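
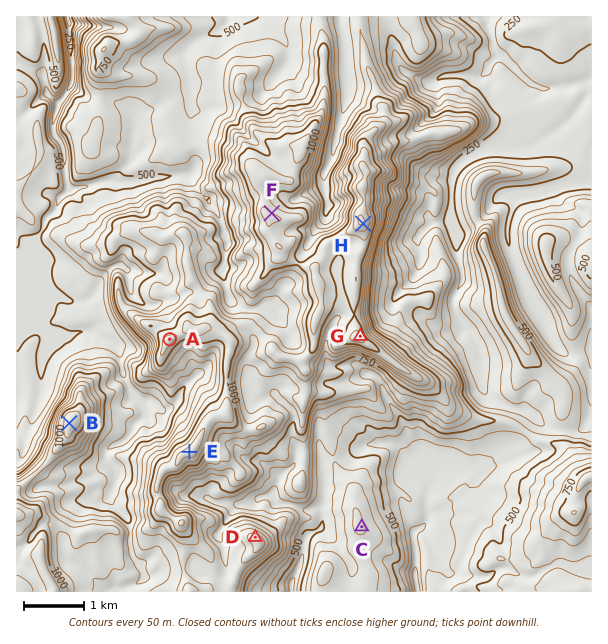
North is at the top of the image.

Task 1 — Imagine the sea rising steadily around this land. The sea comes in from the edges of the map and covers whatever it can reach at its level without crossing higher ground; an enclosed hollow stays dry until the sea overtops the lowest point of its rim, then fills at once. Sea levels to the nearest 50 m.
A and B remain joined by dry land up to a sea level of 800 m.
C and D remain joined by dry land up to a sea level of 550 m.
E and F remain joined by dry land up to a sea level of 900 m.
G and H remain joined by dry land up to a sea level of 1000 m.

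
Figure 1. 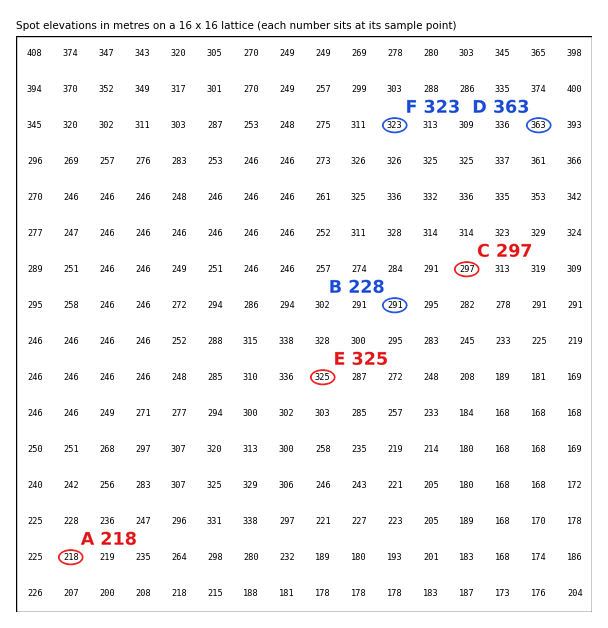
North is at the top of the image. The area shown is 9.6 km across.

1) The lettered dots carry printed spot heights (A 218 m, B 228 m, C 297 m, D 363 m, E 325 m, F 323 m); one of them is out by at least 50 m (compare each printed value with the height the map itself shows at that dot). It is B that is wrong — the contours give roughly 291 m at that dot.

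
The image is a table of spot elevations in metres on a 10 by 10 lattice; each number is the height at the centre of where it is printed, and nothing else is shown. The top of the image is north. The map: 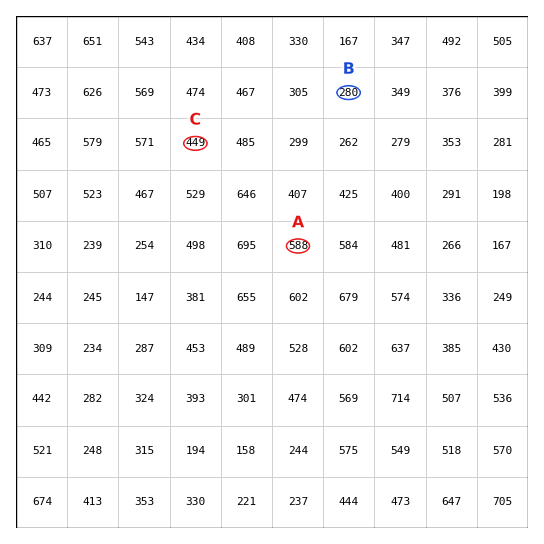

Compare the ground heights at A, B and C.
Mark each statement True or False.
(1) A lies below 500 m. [False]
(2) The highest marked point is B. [False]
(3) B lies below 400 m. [True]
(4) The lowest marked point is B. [True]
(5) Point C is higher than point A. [False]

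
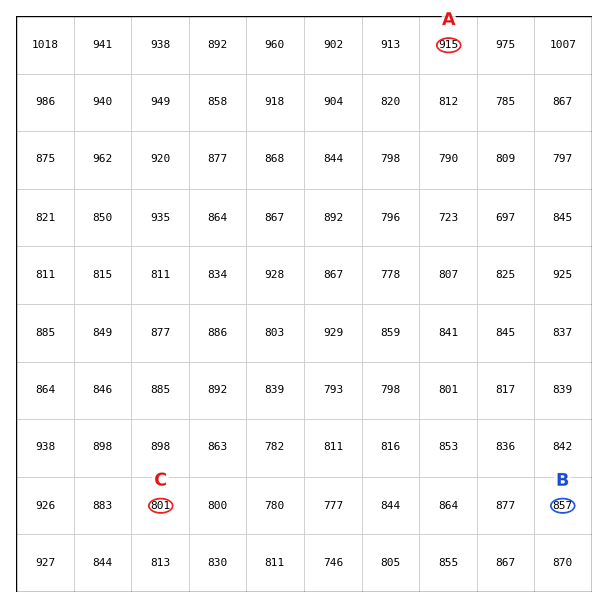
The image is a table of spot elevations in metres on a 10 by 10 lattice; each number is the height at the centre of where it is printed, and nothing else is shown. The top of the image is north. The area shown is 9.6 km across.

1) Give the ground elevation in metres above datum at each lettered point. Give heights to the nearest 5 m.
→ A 915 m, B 855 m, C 800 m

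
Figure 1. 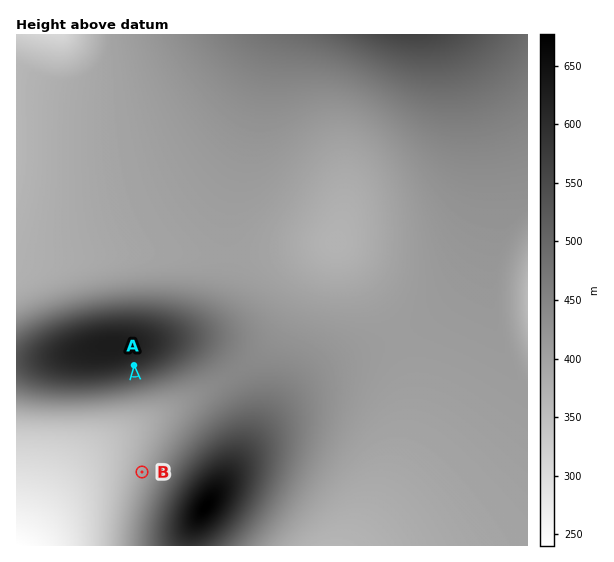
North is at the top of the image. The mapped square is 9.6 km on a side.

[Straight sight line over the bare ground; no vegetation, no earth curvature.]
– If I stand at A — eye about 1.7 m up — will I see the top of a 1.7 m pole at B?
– Yes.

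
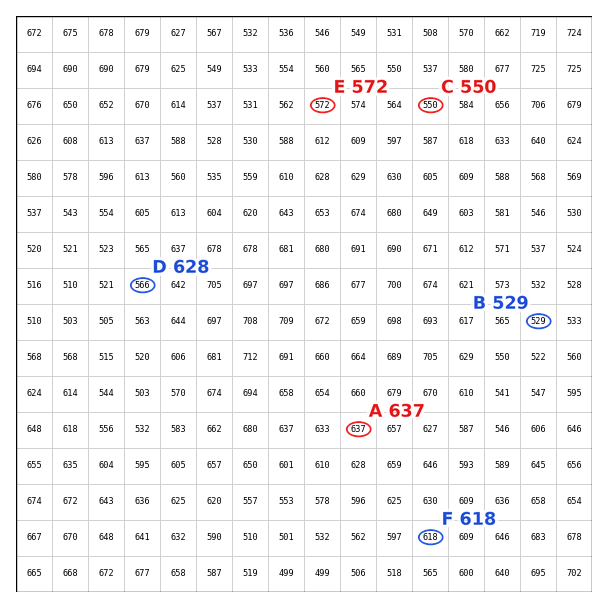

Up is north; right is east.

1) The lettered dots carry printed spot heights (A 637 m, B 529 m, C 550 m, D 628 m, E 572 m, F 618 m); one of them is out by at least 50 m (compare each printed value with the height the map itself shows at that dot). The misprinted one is D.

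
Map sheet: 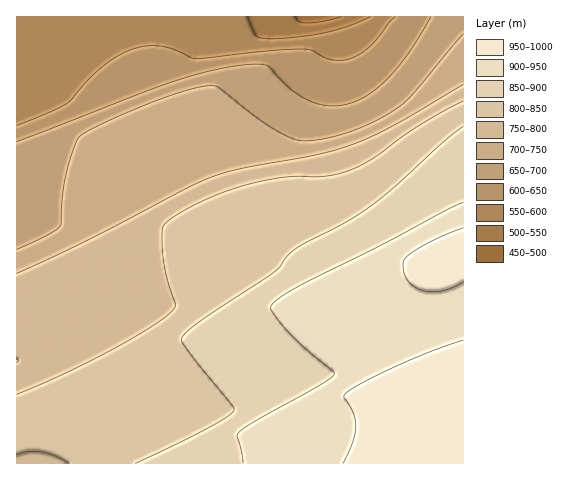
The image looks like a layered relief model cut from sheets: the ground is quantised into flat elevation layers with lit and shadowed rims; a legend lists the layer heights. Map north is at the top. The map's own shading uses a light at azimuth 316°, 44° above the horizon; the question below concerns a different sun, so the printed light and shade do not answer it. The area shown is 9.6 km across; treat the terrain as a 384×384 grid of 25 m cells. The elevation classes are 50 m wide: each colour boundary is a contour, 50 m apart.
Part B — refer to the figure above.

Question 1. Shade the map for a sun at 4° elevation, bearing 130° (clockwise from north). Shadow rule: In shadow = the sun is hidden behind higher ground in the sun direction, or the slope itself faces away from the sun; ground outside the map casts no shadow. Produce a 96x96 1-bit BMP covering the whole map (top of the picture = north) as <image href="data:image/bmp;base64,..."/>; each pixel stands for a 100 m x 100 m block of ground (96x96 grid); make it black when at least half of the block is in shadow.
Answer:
<image width="96" height="96" href="data:image/bmp;base64,Qk2+BAAAAAAAAD4AAAAoAAAAYAAAAGAAAAABAAEAAAAAAIAEAAATCwAAEwsAAAIAAAAAAAAA////AAAAAAAAAD/4AAAAAAAAAAAAAB//AAAAAAAAAAAAAB//4AAAAAAAAAAAAA///AAAAAAAAAAAAAf//4AAAAAAAAAAAAH//+AAAAAAAAAAAAA///wAAAAAAAAAAAAP//+AAAAAAAAAAAAB///wAAAAAAAAAAAAf//8AAAAAAAAAAAAD///gAAAAAAAAAAAAf//8AAAAAAAAAAAAD///AAAAAAAAAAAAA///4AAAAAAAAAAAAH///AAAAAAAAAAAAA///4AAADAAAAAAAAH//+AAAD4AAAAAAAA///wAAD/AAAAAAAAH//+AAD/4AAAAAAAA///gAD//AAAAAAAAD//8AD//4AAAAAAAAf//AA//+AAAAAAAAD//4AP//wAAAAAAAAf//AB//+AAAAAAAAB//wAf//wAAAAAAAAP/8AD//+AAAAAAAAA/8AA///wAAAAAAAAH8AAH//+AAAAAAAAAwAAB///gAAAAAAAAAAAAP//8AAAAAAAAAAAAD///gAAAAAAAAAAAAf//8AAAAAAAAAAAAH///AAAAAAAAAAAAA///4AAAAAAAAAAAAP///AAAAAAAAAAAAB///4AAAAAAAAAAAAP//+AAAAAAAAAAAAD///wAAAAAAAAAAAAf//+AAAAAAAAAAAAD///wAAACAAAAAAAAf//+AAADwAAAAAAAH///wAAD+AAAAAAAB///+AAD/wAAAAAAAf///wAD/+AAAAAAAH///8AD//wAAAAAAB////gD//+AAAAAAAf///4D///gAAAAAAP////A///8AAAAAAD////wP///gAAAAAB////8D///8AAAAAA////8A////gAAAAAf///8AH///8AAAAAH///8AB////AAAAAD///8AAf///4AAAAB///wAAH////AAAAAf/gAAAB////4AAAAAAAAAAAf///+AAAAAAAAAAAH////wAAAAAAAAAAA////+AAAAAAAAAAAP////wAAAAAAAAAAB////+AAAAAAAAAAAP////wAAAAAAAAAAB/////AAAAAAAAAAAH////4A4ACAAAAAAA/////j+ADgAAAAAAH//////AD8AAAAAAA//////gD/gAAAAAAP/////wD/8AAAAAAD/////wD//gAAAAAB/////8D//4AAAAAA//////D///AAAAAAf/////z///4AAAAAP//////////AAAAAH//////////4AAAAH//////////+AAAAH///////////wAAAD/////9/////+AAAD/////8f/////gAAD/////8H/////8AAB/////8B//////gAB/////4Af/////4AB/////gAD//////AB/////gAA//////wB/////AAAP/////+B/////AAAB//////x/////AAAAP///////////AAAAA///////////AAAAAB/////////+AAAAAAA////////+AAAAAAAA///////8AAAAAAAAB//////4AAAAAAAAAP/////wAAAAAAAAAH/////AA="/>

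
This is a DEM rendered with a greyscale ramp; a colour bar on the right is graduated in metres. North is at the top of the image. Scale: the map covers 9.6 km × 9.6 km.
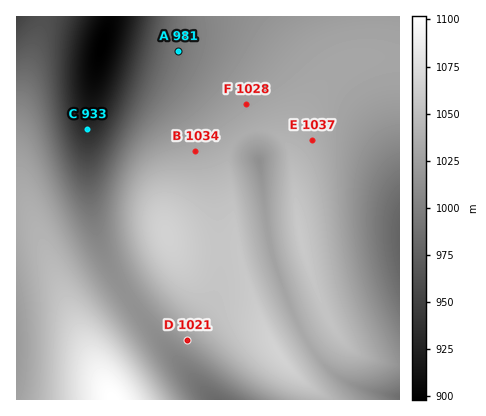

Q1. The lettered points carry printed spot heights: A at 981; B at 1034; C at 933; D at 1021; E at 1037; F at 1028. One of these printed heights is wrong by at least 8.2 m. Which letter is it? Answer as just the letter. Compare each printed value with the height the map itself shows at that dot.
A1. A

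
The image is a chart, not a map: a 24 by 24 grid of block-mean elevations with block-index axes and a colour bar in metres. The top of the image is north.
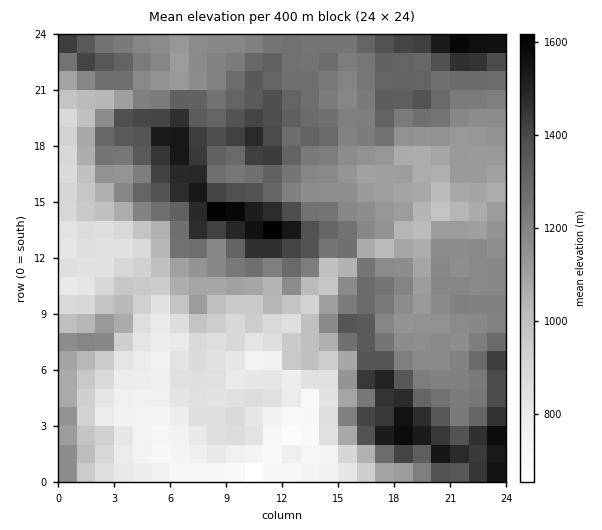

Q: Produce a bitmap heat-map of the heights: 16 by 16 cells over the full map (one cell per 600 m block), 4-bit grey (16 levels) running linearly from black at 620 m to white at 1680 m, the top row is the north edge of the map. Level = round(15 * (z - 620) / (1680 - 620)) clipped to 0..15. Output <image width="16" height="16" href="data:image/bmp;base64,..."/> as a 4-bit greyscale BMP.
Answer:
<image width="16" height="16" href="data:image/bmp;base64,Qk32AAAAAAAAAHYAAAAoAAAAEAAAABAAAAABAAQAAAAAAIAAAAATCwAAEwsAABAAAAAAAAAAAAAAABEREQAiIiIAMzMzAERERABVVVUAZmZmAHd3dwCIiIgAmZmZAKqqqgC7u7sAzMzMAN3d3QDu7u4A////AHQiIhEiN4u9dTIjMhJ73L1jIjNCE4vKm2QiMzMjnKiKdjIzMlWKiItoU0RER7l4iDVUZlZWmYiIM0V3iJZ5eIgzNam9ypZniEVord25h2ZnRorLqoh3dndIm9qrmHdmd1isyrupiYh3Vom5q6mKqpiKmHiamYmpqrqYeImZmrzd"/>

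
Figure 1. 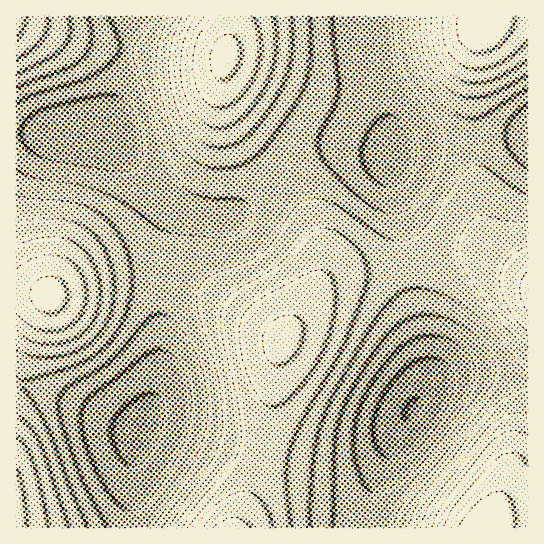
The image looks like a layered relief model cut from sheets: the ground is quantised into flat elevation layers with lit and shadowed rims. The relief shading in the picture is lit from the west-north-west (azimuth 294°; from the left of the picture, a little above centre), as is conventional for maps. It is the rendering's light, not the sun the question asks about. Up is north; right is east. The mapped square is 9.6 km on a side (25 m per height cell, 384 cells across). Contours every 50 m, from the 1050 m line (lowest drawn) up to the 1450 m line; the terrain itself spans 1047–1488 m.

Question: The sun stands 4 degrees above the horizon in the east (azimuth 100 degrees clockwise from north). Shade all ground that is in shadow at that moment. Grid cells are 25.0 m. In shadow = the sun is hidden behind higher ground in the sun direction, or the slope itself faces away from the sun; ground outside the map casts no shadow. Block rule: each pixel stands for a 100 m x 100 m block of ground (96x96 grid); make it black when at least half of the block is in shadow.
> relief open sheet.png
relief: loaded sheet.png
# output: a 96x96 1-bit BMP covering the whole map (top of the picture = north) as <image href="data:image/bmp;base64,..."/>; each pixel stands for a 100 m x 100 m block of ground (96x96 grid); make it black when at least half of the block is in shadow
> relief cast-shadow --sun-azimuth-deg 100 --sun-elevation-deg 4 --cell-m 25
<image width="96" height="96" href="data:image/bmp;base64,Qk2+BAAAAAAAAD4AAAAoAAAAYAAAAGAAAAABAAEAAAAAAIAEAAATCwAAEwsAAAIAAAAAAAAA////AAAAAAAAAAP//gAAAB///AAAAA///gAAAP///AAAAH///gAAA////gAAA////wAAH////gAAB////wAA/////gAAB////wAB/////wAAB////wAB/////wAAB////4AB/////4AAB////4AA/////4AAA////4AA/////8AAA////8AAf////8AAA////8AAf////+AAA////8AAP////+AAAf///+AAP////+AAAf///+AAH////+AAAf///+AAH/////AAAf////AAD/////AAAf////AAD/////AAAf////AAB/////AAAP////AAB/////AAAP////gAA/////AAAP////gAAf////gAAP////gAAP////gAAH////gAAH////gAAH////gAAD////gAAH////gAAB////gAAD////wAAA////gAAD////wAAAP///gAAB////wAAAH///wAAB////wAAAD///wAAB////wAAAA///4AAA////wAAAAf//4AAA////wAAAAP//8AAA////wAAAAP//+AAA////4AAAAH//+AAAf///4AAAAH///AAAf///4AAAAH///AAAf///4AAAAH///gAAP///4AAAAP///gAAP///4AAAAP///gAAP///4AAAAP///gAAH///8AAAAf///gAAH///8AAAAf///wAAD///+AAAAf///wAAB////AAAA////wAAA////gAAA////wAAAP///wAAA////wAAAB///wAAA////wAAAAP//4AAA////wAAAAD//8AAAf///wAAAAD//8AAAP///gAAAAD//+AAAAD//gAAAAD//+AAAAAB+AAAAAB//+AAAAAAAAAAAAB//+AAAGAAAAAAAAB//+AAA/gAAAAAAAA//+AAB/wAAAAAAAAf/8AAH/wAAAAAAAAP/8AAP/4AAAAAAAAD/4AAf/4AAAAAAAAAfwAA//4AAAAAAAAAAAAA//4AAAAAAAAAAAAB//8AAAAAAAAAAAAB//8AAAAAAAAAAAAB//8AAAAAAAAAAAAD//8AAAAAAcAAAAAD//8AAAAAH/AAAAAB//8AAAAAf/AAAAAB//4AAAAB//gAAAAB//4AAAAH//wAAAAA//4AAAAf//wAAAAA//wAAAA///wAAAAAf/wAAAD///4AAAAAP/wAAAH///4AAAAAH/gAAAP///4AAAAAH/gAAAf///4AAAAAH/gAAAf///4AAAAAH/gAAAf///8AAAAAH/gAAAf///8AAAAAP/gAAAf///8AAAAAf/wAAAf///8AAAAA//wAAAf///8AAAAB//wAAAP///8AAAAD//wAAAP///+AAAAH//4AAAP///+AAAAP//4AAAH///+AAAA///4AAAH///+AAAB///8AAAH///+AAAD///8AAAH////AAAH///8AAAD////AAAP///8AAAD////AAAP///+AAAD////AAAf///+AAAD////AAA////+AAAD////gAA////+AAAD////gAB/////AA="/>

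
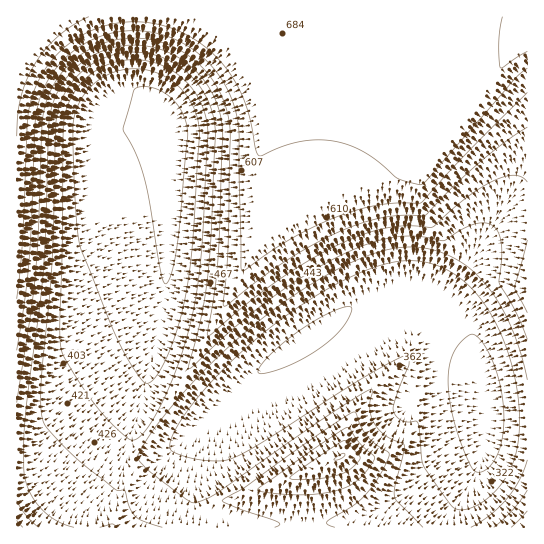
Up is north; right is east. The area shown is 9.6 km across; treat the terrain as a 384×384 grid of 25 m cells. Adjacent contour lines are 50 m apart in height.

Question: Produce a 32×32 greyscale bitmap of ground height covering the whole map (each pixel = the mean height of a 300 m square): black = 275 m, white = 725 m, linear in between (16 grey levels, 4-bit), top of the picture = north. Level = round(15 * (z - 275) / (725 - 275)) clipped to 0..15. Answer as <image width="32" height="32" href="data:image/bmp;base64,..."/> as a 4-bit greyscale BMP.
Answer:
<image width="32" height="32" href="data:image/bmp;base64,Qk12AgAAAAAAAHYAAAAoAAAAIAAAACAAAAABAAQAAAAAAAACAAATCwAAEwsAABAAAAAAAAAAAAAAABEREQAiIiIAMzMzAERERABVVVUAZmZmAHd3dwCIiIgAmZmZAKqqqgC7u7sAzMzMAN3d3QDu7u4A////AKiHd3ZmZVZmZmZlVUQzRWiXd3ZmVVVWZnd3ZlRDMiNGh3dmZVQzRWeIiIdUQyISNYd2ZlVDMzNGeaqYZTMhESSHZmVUMyIiNFeKqXVCIREThmVVREMiIiI1aJdUQhEAE4ZlVERDIiIiI0V2QzIRABOGVURDRDIRESIjVUMiEQAThlVEMzRDIREREjRDIhEAE5ZUQzMkVDIREREiMyIRABOWVEMyI1ZDIRERESIhEREkp1QzIiJGZDIRERERIRERJadUMyISNoZDIREREREREjW3UzMiETWIZTIRERERERJGuFMyIhEliYdUMhEREREjWLhTMiERJHqpdlMyEREiNWjIUyIhESR6uph2RDIiNEVnyVMiIREkeru6mHZURFVVZ8lTIiERFHq8u6qYd3d2ZmfJUyIRERN6vMy7uqmZh2Zn2VMiERETeszMzMy7u5h3d9ljIhEQE2rMzMzMzMy5h3fZYyEREBNqzMzMzM3dy5iI2WMRERATas3MzMzd3dypmNpjEREQE2nN3d3d3d3dy6naYxEREBNqzd3d3d3d3ty62nQhEREke93d3d3d3e7ty+yFMRERNpzd3d3d3d3u7tz9p1MiJFi93d3d3d3e7u7t/sqGVVeb3u7t3d3d7u7u7v/tupmave7u7u3e7u7u7u7//u3Mzd7u7u7u7u7u7u7u"/>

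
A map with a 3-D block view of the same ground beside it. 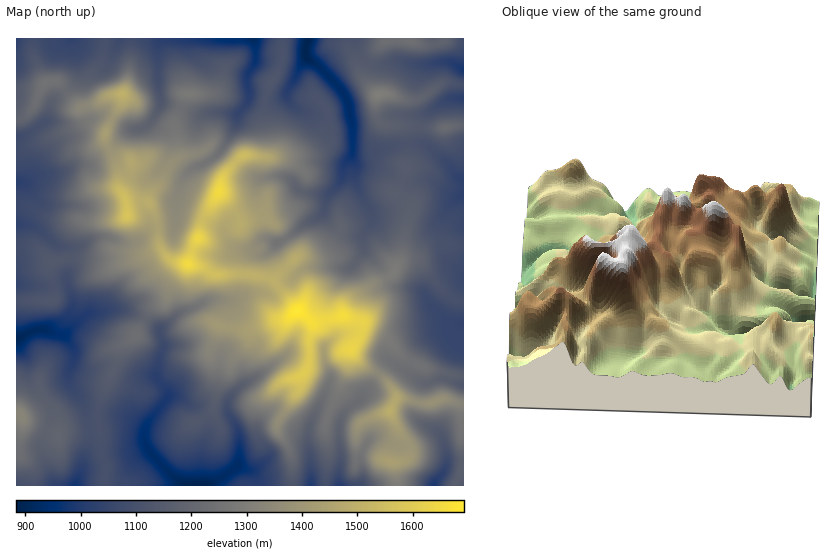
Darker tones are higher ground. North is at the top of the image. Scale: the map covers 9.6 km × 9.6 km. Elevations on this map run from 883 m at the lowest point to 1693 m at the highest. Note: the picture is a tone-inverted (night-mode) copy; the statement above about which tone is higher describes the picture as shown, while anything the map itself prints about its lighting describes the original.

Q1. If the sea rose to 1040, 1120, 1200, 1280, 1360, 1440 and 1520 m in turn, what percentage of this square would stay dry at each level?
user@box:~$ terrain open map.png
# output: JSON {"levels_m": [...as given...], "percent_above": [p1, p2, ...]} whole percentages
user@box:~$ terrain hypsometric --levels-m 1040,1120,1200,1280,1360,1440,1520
{"levels_m": [1040, 1120, 1200, 1280, 1360, 1440, 1520], "percent_above": [90, 65, 43, 30, 20, 11, 5]}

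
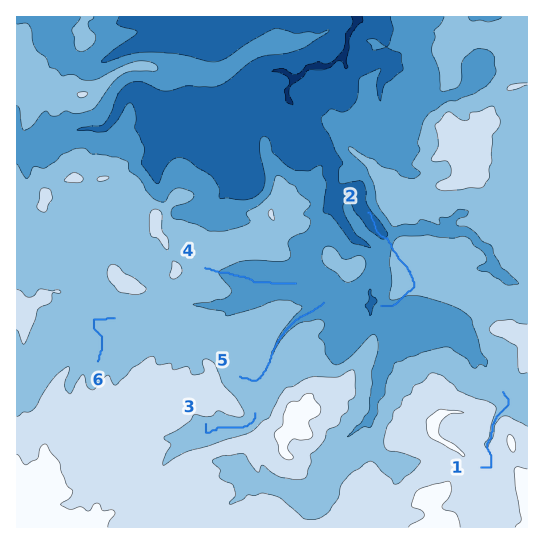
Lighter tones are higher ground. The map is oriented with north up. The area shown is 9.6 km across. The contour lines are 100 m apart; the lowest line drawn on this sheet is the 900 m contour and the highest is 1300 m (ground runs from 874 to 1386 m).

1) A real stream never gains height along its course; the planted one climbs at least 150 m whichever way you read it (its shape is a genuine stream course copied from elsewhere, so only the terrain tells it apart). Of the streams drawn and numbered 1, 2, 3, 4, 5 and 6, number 2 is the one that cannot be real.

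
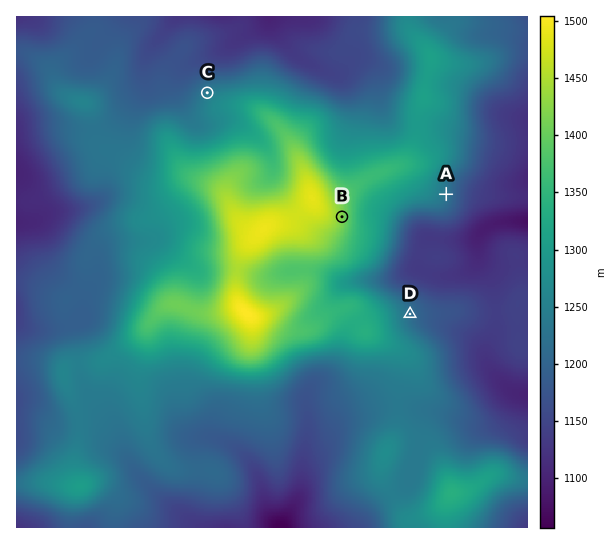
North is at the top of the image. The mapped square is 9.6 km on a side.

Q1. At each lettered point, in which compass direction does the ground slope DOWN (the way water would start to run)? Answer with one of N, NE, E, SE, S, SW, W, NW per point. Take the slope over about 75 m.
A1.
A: E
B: E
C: NW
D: E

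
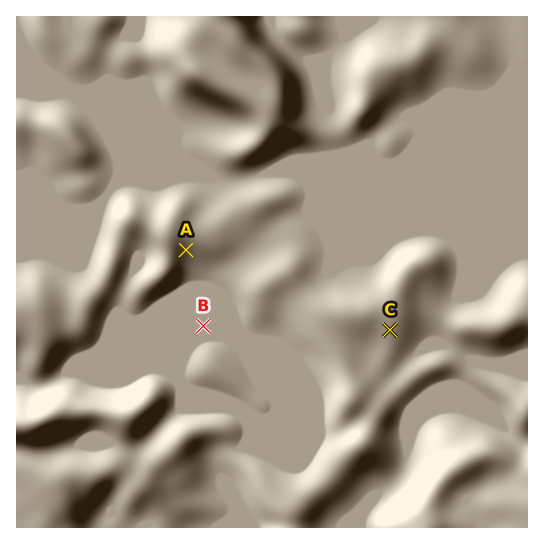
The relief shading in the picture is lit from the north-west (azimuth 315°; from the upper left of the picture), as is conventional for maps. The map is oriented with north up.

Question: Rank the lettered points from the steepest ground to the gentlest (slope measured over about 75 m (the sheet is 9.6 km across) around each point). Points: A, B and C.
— A C B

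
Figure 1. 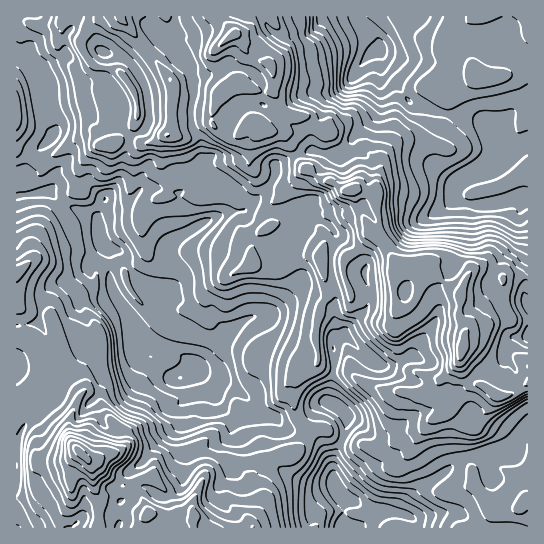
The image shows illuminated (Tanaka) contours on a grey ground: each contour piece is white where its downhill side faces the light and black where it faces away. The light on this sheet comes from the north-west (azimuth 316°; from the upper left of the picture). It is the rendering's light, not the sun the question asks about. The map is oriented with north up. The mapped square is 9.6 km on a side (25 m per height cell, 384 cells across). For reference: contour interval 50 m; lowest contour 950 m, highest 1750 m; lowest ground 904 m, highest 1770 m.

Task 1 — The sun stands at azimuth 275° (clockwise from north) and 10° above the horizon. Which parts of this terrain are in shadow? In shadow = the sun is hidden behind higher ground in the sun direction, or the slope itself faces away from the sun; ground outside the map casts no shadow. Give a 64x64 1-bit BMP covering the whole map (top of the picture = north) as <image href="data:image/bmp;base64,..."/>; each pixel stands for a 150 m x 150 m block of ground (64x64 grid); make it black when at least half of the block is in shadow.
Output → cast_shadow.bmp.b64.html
<image width="64" height="64" href="data:image/bmp;base64,Qk0+AgAAAAAAAD4AAAAoAAAAQAAAAEAAAAABAAEAAAAAAAACAAATCwAAEwsAAAIAAAAAAAAA////AAAAAAAAOAOD//wAAAE4Y/L//gAAAbhj4P/8AAABnMPw//gAAAG8mfD/4AAAAb+9+P/AAAAAP/7w/8AAAAB//+AfwAAAAH//4B+AAAAA7//AH4AAAADj/uAPgAB8AJP+YAHAAD+Ad/8gAcAAP8EP/gABwAA/AY/8AB+AAQ8g3/wAH4ABjxD//AAfgAQDEH/8AB8AAAAAf/wADwAAAAh//AADAADwCF/8AAOQAP4IX/gAA4AA/wJf+AADgID/Eh/gAAPA4P8GH8AAA8Dwfwc/gAADgHh/Jz8AAAMAGF9nfAAQASAI33f8AAAAMAD/fvkAAAAwAP//+AAYASAA///4AAAhYAB/f/gAAANwBH8/+EAAA3AAHx/4YAADAAEfH/BgAAEB4A8f8EAAAQP8Dg/gAAAAA/+MDuACAAAD//AMQAAAAAf//gBgAAAAB///AHAAAAA3//8AcAAAABf/8AAYAAMAl//wAAgAA4eD//AACYADhwP/4MAMggOAA/3w4AwPAZ2B8PD4AA8AuPDg4PwAHgDw/EBA/AGOQcn8wAD8AYxBD/zAAPgBjCAP/sAA+AGOAH//wADwAY4Af//AAOADjgb//8AAwAMeBP//wAAABhgA///AAABgMAD//8AAAHBgYP//wAAA4OA1//+AAABBwA///wAAAAPAD///AAACA8AD/+AAAA=="/>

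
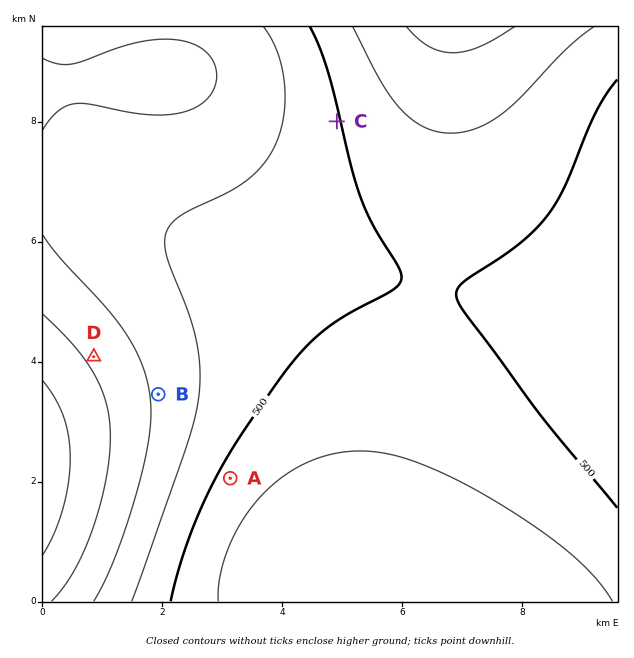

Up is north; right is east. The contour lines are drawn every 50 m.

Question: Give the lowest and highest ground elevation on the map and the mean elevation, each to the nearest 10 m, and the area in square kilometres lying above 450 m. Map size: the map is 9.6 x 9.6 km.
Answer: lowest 270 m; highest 620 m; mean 480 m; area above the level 66.1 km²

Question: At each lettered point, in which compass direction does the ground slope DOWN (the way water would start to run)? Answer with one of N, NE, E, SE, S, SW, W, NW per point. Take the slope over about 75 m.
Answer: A NW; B W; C W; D SW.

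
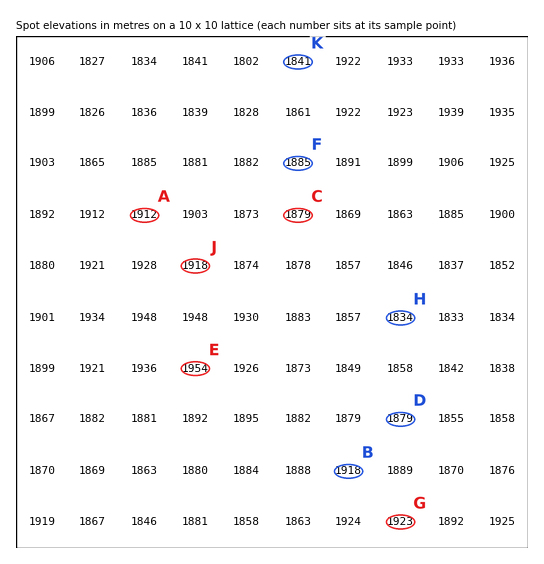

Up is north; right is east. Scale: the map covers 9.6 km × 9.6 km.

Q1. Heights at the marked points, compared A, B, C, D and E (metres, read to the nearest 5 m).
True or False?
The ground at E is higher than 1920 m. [True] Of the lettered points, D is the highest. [False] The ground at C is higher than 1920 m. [False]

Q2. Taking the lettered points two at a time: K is below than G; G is above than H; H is below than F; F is below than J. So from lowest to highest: H K F J G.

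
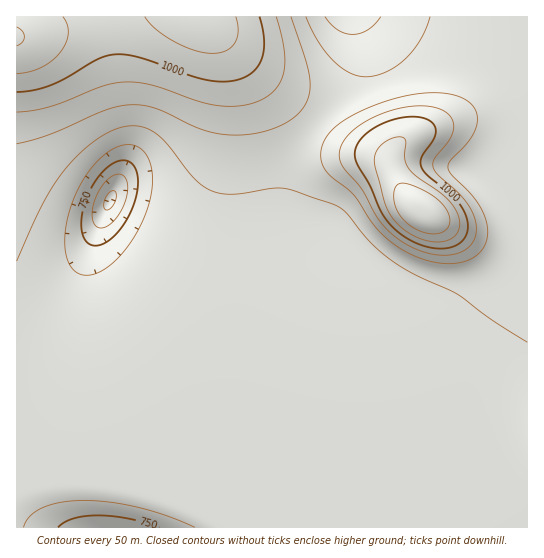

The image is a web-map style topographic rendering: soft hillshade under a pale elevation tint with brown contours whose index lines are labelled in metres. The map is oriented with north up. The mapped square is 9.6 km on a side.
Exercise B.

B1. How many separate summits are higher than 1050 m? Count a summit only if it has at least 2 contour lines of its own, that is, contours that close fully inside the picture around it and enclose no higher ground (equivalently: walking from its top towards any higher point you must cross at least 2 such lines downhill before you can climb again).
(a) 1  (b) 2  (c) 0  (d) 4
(a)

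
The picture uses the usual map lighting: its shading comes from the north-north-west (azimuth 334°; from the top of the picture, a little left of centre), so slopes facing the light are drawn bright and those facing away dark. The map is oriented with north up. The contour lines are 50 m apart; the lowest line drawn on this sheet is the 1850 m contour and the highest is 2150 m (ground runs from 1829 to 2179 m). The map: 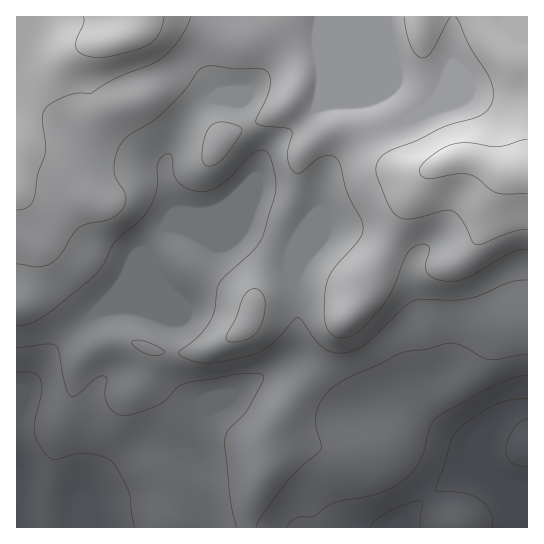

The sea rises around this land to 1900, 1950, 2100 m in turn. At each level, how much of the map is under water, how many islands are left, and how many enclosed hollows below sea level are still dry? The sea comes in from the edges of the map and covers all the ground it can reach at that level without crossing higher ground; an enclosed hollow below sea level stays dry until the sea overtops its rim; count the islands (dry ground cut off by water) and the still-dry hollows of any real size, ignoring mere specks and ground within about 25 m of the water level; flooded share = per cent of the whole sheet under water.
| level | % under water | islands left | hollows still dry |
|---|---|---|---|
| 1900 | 10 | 0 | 0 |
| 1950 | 27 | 0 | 0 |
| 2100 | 87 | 0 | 0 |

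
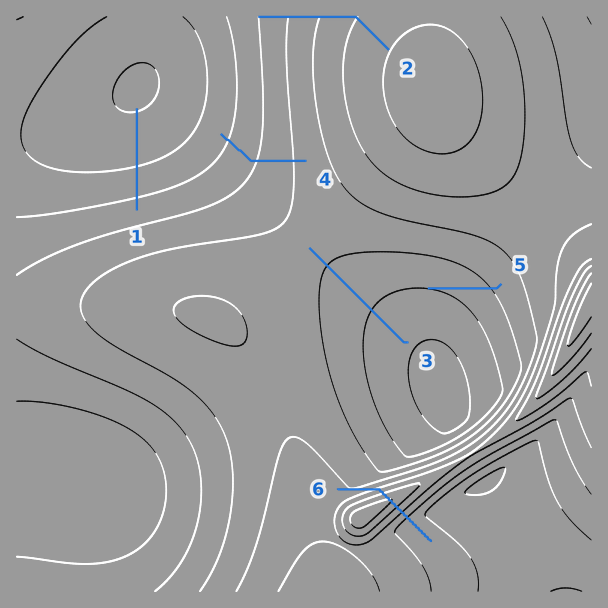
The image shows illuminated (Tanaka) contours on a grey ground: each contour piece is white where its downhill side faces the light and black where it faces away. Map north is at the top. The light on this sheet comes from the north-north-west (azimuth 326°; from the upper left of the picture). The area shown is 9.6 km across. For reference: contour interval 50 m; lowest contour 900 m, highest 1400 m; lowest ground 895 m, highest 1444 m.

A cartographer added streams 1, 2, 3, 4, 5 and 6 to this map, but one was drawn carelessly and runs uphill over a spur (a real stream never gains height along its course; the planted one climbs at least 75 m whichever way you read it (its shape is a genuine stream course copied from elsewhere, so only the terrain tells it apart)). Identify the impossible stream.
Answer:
6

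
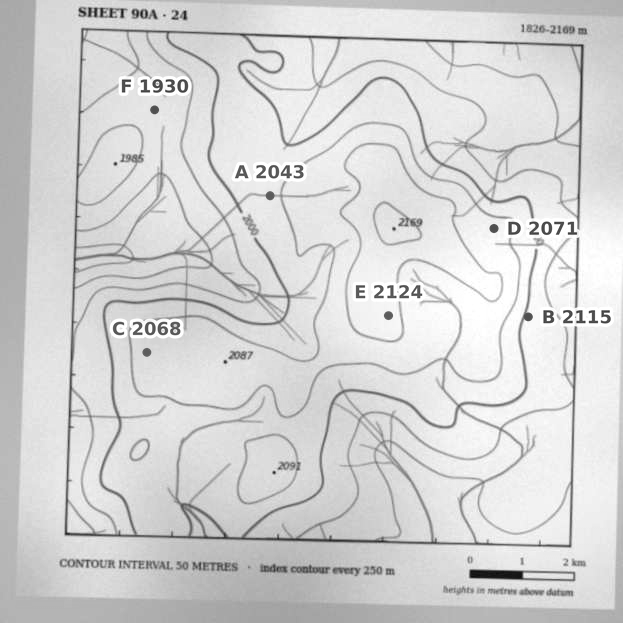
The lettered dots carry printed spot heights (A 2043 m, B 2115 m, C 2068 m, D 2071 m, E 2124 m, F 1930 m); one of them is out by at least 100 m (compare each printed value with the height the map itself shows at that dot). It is B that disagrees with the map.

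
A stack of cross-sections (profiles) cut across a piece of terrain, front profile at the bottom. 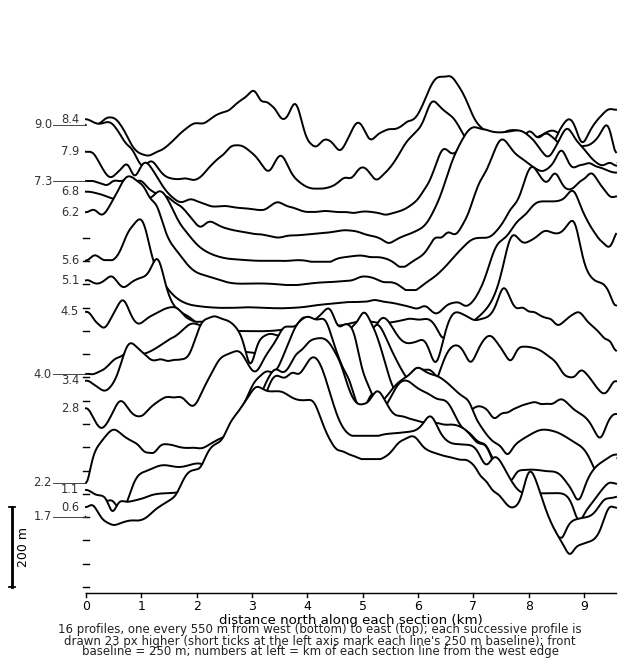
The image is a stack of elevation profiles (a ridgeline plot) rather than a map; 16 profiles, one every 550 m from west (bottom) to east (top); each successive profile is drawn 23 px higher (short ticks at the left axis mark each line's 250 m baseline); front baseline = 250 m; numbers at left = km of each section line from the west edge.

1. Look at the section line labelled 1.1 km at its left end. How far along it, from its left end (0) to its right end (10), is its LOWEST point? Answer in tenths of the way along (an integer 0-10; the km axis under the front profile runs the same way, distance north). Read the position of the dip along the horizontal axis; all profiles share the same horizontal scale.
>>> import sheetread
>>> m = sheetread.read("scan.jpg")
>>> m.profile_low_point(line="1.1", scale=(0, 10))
9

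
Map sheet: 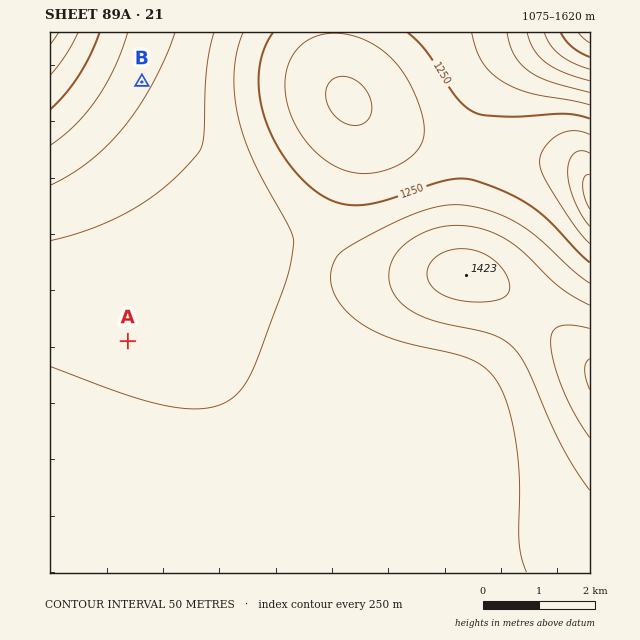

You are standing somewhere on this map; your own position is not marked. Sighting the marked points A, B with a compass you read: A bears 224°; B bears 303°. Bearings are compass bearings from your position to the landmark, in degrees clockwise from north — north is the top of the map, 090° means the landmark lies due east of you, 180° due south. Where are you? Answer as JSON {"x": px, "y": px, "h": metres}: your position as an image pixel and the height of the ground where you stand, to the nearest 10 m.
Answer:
{"x": 287, "y": 176, "h": 1270}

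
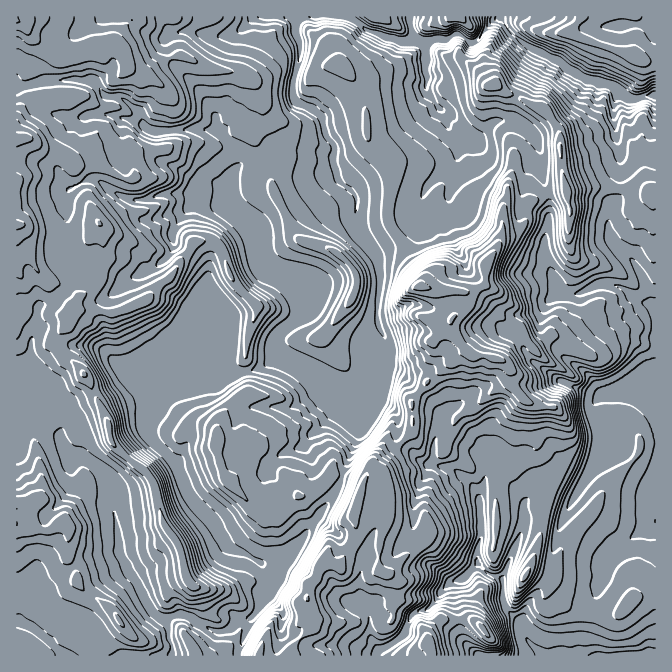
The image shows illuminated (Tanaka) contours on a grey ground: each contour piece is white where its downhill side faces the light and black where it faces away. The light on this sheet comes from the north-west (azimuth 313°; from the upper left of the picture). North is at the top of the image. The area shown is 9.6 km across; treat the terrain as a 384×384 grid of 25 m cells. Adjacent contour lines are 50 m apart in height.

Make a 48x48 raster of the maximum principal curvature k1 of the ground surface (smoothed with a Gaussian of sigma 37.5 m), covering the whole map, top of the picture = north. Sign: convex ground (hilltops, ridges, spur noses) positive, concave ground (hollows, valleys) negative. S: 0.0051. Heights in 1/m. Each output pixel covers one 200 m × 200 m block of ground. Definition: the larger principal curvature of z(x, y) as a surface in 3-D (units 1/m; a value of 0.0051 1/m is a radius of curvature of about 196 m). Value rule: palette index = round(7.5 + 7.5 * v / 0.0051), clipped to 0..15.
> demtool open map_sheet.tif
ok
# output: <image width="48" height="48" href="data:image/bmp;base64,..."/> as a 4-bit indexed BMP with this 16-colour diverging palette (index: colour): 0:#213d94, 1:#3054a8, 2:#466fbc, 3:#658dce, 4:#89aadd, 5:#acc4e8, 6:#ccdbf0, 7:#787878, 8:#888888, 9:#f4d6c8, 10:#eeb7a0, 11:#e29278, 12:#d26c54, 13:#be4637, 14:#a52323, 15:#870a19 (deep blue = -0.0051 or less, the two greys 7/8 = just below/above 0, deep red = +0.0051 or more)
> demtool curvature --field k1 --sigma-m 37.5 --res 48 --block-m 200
<image width="48" height="48" href="data:image/bmp;base64,Qk32BAAAAAAAAHYAAAAoAAAAMAAAADAAAAABAAQAAAAAAIAEAAATCwAAEwsAABAAAAAAAAAAlD0hAKhUMAC8b0YAzo1lAN2qiQDoxKwA8NvMAHh4eACIiIgAyNb0AKC37gB4kuIAVGzSADdGvgAjI6UAGQqHAImYmqmbuZ2rq/m5qoiIrM2Ze/mIiIiYmIiIiIn9ufqIuPmrqXiMp+t4r6eIiHiZmXiId37HidismL+6q8yq6u7M/JaKmJmph3iIh7+Hm3mnq4y7x3iI2py7uoyLmamamIiJjMmHm5vM2HfPpniHrMeZ24+KiIeJmYiIuXiImc/MuZd+2Kmpvbl23Y/ZmId4iIeJuIh4iPlniYiZ+smsuamZrbr5mIeIiId6qIeJl/hneIiIy7iKjZuZf6j7mHeIiIeKqIiIq+mHiJiHj6yLeNqqncivioh4iKq6yYiIr5iIiKmHnKyJmKupnMifi5iIiIiMmIiH7HeHe6qoiNuIucmYjLmNmLiIiKu6qIiH+HiHrIiqiI+IyMiYe6iJx5qIeYqneYd3+HiayIiayX6YyJp6i6d42IqoeIuniYd/6YicmIiZjKvaqZuYual4q4iqiHyXiIj/mHiqiYmZi6n7qYmbmImZjIeJqHyIiJ+3iZq6iZmXq6i9mMrXd3iJi6h3qYp3iM9mmqe7iImZi4ZurbjYd3iIjbiIqYiId/x3iJq7iZmbqId5z5irh5mHj4iYmIiHiPmIeImcmIiZeHiIn4eK53rP+2eIiIh4fNmIiYiI3N3Id4iHr7d3jp7avXeIiIh3r6eHiHeHi5iIh4iIqft5eKypbNeIh3iI7Xd4h3h4q3iHeJiHianImb6p/5uod5iMyXiIiHd4n4eIiYiHe5qr3+mvmtzLiJiql2mHh3eHj2iauYeIesuMmIr6m5iKqZeLqpqIiIeHf4eIrYiIiaq5d3y5qHiJqamqqs24mYd3bMqXeumIruqsh5uIuJiJiIeImYjPyniHj+uId92I6pmJqK2HmYuph5ipm5iJ6pd4/HiId3+Ir+3MzeqpioiZuZqoeLeHr6h79niHdm+XmemHr3Z4epitmot3eKmYivl/l4iHd/yXma3Zv4iYjNy4eol4iKeKysuvmIma39iImYisveiHn5eIipqIiaq5lrzamHi8qYeIqHh4evuXn4d5mcqIidl4mpmYh3i4iIiJl4l3aPnof3d4iaiIjKmt2niHiHqXiJiKh4h3ePfIf5iIiad3nIiJioiIiIuHiJeJl3mIifmsr5eIiriImovM3aeIiJp3iIh5mHiIiOuIr5mZmqmIurmKmpiHeJmHiYh5iIiIh5yI3Hd3iZiaqIipmpiIh5iIiJiZiJiId5yH+4iYmL2piYm7vdu5ioeIqYmoiIiId7qH+niambqIibq2eZeIqpiZqZmoh4mIiah3+pqrq6eIiJioqruIiJrLmImod5iIqHeN6JqczbqZq82Zqrh4iJt5iYmYeZmJyIz+l6rJi3m8y6qarJiIiaqNmImYiXuXvfybiZm32JqJh5y7uYiau6ucqJmJipmHy8iIl4iJu4ibuqi5ma3KqYm4uZmZu3qty6h5eJqay4mpq5q4ebl3eIm4uJqqm6/Pf4h3mazLqKp4iauYd5d4iauK27qHqrib75jP/smHl7mYiIjKm7qqqIysmpm++N7/143Ii6mImA=="/>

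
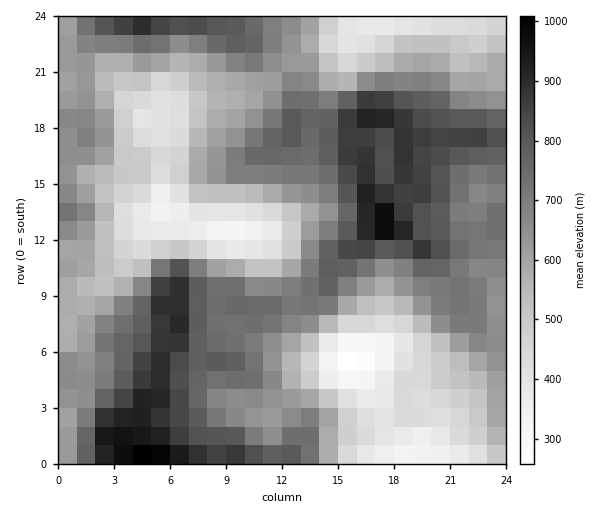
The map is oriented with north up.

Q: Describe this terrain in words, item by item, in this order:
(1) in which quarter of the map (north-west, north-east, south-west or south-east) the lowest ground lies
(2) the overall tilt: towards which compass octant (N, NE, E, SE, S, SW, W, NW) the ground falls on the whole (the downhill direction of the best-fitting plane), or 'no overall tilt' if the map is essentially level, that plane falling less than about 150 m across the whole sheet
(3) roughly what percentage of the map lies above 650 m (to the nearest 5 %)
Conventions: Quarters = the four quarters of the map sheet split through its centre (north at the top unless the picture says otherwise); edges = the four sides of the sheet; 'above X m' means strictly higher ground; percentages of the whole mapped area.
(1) The lowest point lies in the south-east quarter of the map.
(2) No overall tilt - high and low ground are spread across the sheet.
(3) About 50 % of the map lies above 650 m.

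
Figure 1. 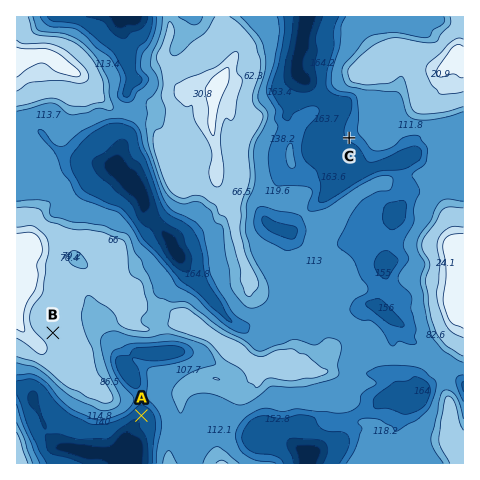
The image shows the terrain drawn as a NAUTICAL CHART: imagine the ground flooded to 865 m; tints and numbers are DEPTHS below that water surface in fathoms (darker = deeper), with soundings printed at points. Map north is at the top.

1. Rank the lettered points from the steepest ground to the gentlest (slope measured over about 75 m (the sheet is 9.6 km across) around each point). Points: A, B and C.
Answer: C A B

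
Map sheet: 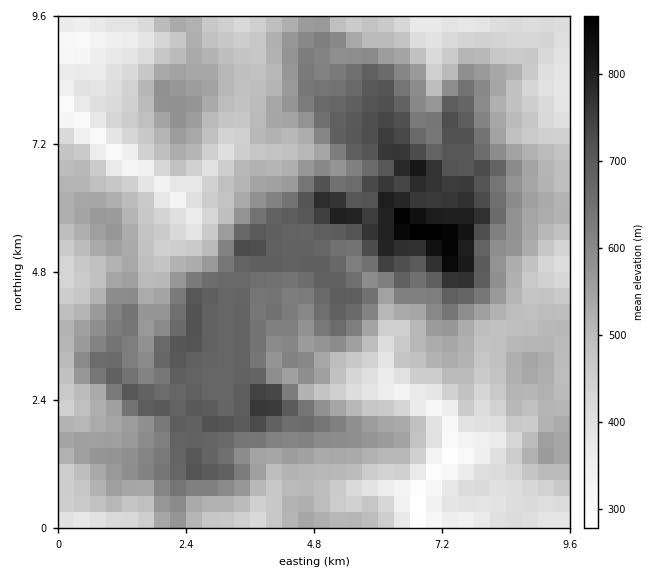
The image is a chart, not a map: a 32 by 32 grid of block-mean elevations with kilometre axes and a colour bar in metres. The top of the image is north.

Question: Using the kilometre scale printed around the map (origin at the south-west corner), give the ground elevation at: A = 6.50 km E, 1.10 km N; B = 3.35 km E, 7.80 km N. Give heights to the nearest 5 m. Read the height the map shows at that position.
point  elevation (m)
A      465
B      475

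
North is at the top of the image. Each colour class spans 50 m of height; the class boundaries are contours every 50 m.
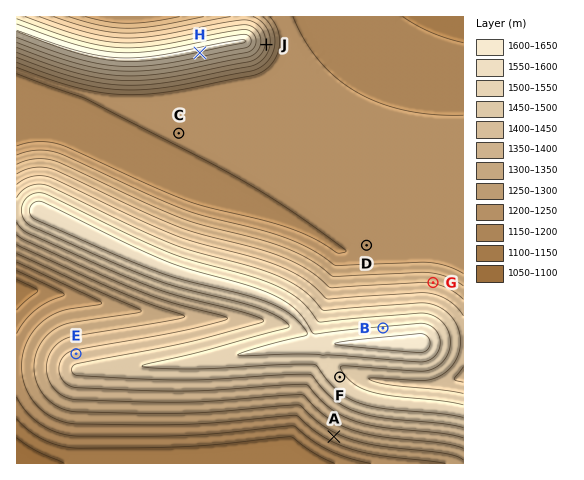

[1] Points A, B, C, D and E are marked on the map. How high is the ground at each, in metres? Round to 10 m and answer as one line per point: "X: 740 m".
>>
A: 1280 m
B: 1560 m
C: 1200 m
D: 1200 m
E: 1410 m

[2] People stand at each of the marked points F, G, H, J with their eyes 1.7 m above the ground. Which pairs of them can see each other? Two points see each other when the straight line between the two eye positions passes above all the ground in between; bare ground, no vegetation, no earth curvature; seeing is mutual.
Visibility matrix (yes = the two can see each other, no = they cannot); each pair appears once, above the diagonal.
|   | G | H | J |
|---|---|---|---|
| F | no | no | no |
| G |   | yes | yes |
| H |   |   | no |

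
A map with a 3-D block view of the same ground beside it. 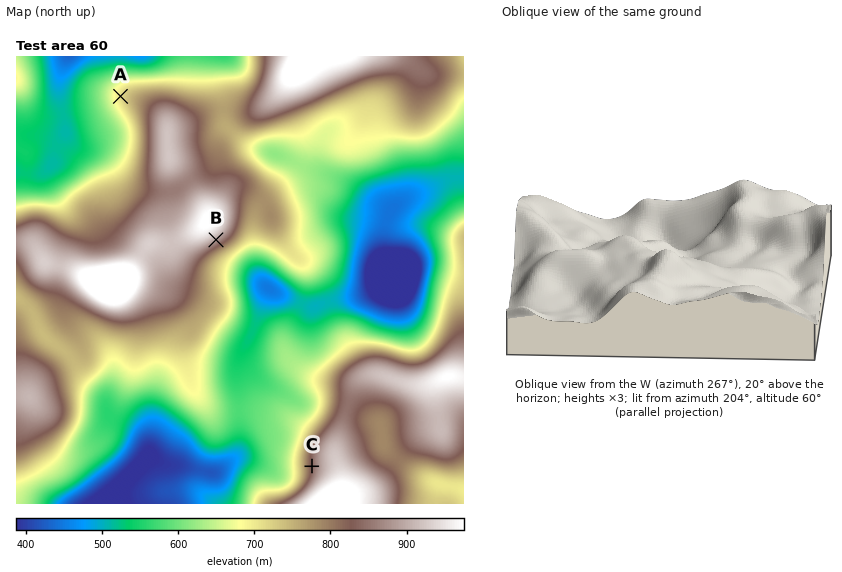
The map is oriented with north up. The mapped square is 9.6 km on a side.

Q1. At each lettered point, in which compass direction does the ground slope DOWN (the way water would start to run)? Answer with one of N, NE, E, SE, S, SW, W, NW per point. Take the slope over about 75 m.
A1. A W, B SE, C W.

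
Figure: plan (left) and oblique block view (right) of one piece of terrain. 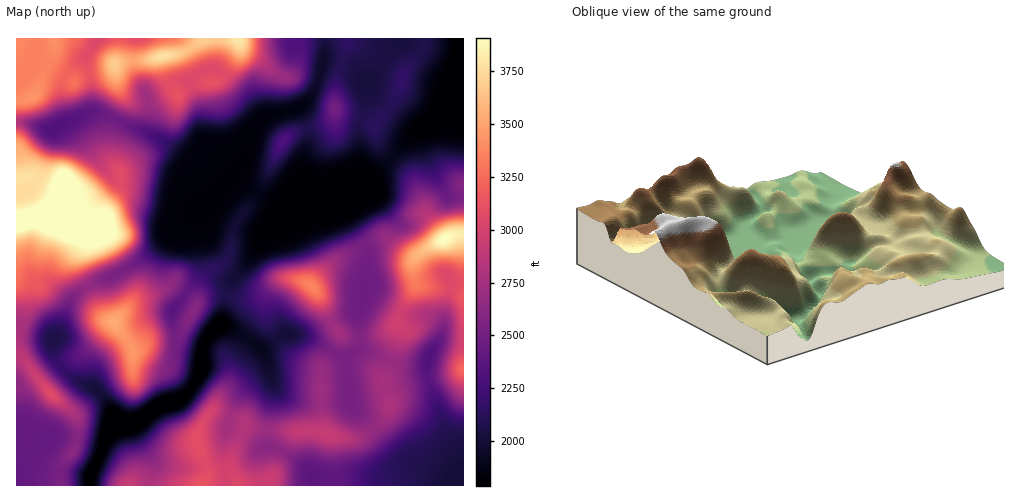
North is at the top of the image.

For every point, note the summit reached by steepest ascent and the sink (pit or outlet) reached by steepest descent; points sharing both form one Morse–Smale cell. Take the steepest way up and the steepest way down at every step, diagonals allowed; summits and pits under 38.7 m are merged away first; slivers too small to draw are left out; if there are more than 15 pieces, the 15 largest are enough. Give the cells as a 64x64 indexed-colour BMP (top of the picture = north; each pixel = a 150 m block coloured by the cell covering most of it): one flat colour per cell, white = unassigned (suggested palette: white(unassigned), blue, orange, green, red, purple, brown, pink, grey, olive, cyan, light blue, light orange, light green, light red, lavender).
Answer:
<image width="64" height="64" href="data:image/bmp;base64,Qk12CAAAAAAAAHYAAAAoAAAAQAAAAEAAAAABAAQAAAAAAAAIAAATCwAAEwsAABAAAAAAAAAA////ALR3HwAOf/8ALKAsACgn1gC9Z5QAS1aMAMJ34wB/f38AIr28AM++FwDox64AeLv/AIrfmACWmP8A1bDFAAAAAAAAAAAAAAIiIiIiIiIAAAAAAN3d3d3d3d3d3d0AAAAAAAAAAAAAAiIiIiIiIAAAAAAA3d3d3d3d3d3d1wAAAAAAAAAAAAAAIiIiIiIgAAAAAA3d3d3d3d3d3Xd3cAAAAAAAAAAAAAIiIiIiIiAAAAAA3d3d3d3d3dd3d3dwAAAAAAAAAAAAAiIiIiIiIAAAAA3d3d3d3d3dd3d3d3AAAAAAAAAAAAAiIiIiIiIgAAAN3d3d3d3d3dd3d3d3cAAAAAAA7uAAACIiIiIiIiIAAN3d3d3d3d3dd3d3d3cAAA7u7u7u4AACIiIiIiIiIgAA3d3d3QAAAN13d3d3dwDu7u7u7u7gAAIiIiIiIiIiIiIAAAAAAAAACHd3d3dwAO7u7u7u7u5mZiIiIiIiIiIiIgAAAAAAAACIh3d3d3AA7u7u7u7u7mZmYiIiIiIiIiIiAAAAAAAACIiHd3d3cADu7u7u7u7mZmZmYiIiIiIiIiIAAAAAAACIiId3d3cAAO7u7u7u7uZmZmZmZiIiIiIiIiACIiIiIoiIh3d3dwAA7u7u7u7uZmZmZmZmYiIiIiIiICIiIiIiiIiHd3dwAADu7u7u7mZmZmZmZmZiIiIiIiIiIiIiIiKIiHd3d3AAAO7g7u5mZmZmZmZmZmYiIiIiIiIiIiIiKIiIh3d3cAAA7gAA5mZmZmZmZmZmZiIiIiIiIiIiIiIoiIiHd3dwAADuAAAGZmZmZmZmZmZmIiIiIiIiIiIiIiiIiIh3d3AAAOAAAAAGZmZmZmZmZmYiIiIiIiIiIiIimIiIiHd3cAAAAAAAAABmZmZmZmZmZmIiIiIiIiIiIimZmIiId3d3AAAAAAAAAAZmZmZmZmYAAiIiIpmSIiIpmZmYiIiHd3cAAAAADAAAAGZmZmZmYAAAIiKZmZkimZmZmZiIiId3d3d3AMzMAAAABmZmZmZgAAAiKZmZmZmZmZmZmIiIh3d3d3cMzMzAAAAAZmZmZgAAAAmZmZmZmZmZmZmYiIiHd3d3dwzMzMAAAP/2ZmZmAAAAAJmZmZmZmZmZmZiIiId3d3d3DMzMwAAA//9mZmZgAAAAmZmZmZmZmZmZmIiIh3d3d3cMzMzMAA////ZmZmYAAACZmZmZmZmZmZmYiIiId3d3dwzMzMzAD/////9mZjMzM7u7uZmZmZmZmZmIiIh3d3d3DMzMzMz/////////8zMzu7u7mZmZmZmZmYiIiId4iIjMzMzMzDP/////////MzM7u7u7mbu5mZmZiIiIiIiIiMzMzMzDMzM///////8zMzO7u7u7u7uZmZmIiIiIiIiIzMzMzMMzMzP//////zMzMzu7u7u7u7mZmYiIiIiIiIjMzMzMwzMzMzP/////MzMzO7u7u7u7u5mZiIiIiIiIiMzMzMzDMzMzMz////8zMzMzu7u7u7u7u5mIiIVViIiIzMzMzMwzMzMzM////zMzMzM7u7u7u7u7u4iIVVVViIjMzMzMzDMzMzMzP///MzMzMzu7u7u7u7u1VVVVVVVViMzMzMzDMzMzMzMz//8zMzMzM7u7u7u7u7VVVVVVVVVVzMzMyqqqMzMzMzM///MzMzMzO7u7u7u7VVVVVVVVVVUAAACqqqqjMzMzMzP/8zMzMzMzu7u7u7VVVVVVVVVVVQAAAKqqqqMzMzMzMzPzMzMzMzO7u7u7tVVVVVVVVVVVAAAAqqqqozMzMzMzMzMzMzMzMAC7u7u1VVVVVVVVVVUAAACqqqqqMzMzMzMzNEMzMzAAAAEREREVVVVVVVVVVQAAAKqqqqqjMzMzMzM0RDMwAAAAARERERFVVVVVVVVVAAqqqqqqqqMzMzMzM0REQwAAAAABERERERVVVVVVVVWqqqqqqqqqozMzMzMzRERAAAAAAAERERERFVVVVVVVVaqqqqqqqqozMzMzMzNEREQAAAAAARERERERVVVVVVVVqqqqqqqqqjMzMzMzNERERAAAAAABEREREREVVVVVVVWqqqqqqqqjMzMzMzNEREREQAAAAAERERERERFVVVVVVaqqqqqqqqMzMzMzRERERERAAAAAABERERERERVVVVVVqqqqqqqqozMzMzREREREREAAAAAAEREREREREVVVVVWqqqqqqqqjMzM0RERERERERAAAAAARERERERERFVVVVaqgAKqqqqozAAREREREREREAAAAABERERERERERFVVVAAAAAKqqqgAABERERERERERAAAABERERERERERERVVUAAAAAAAAAAAAEREREREREREREAAERERERERERERFVVQAAAAAAAAAAAAREREREREREREREQRERERERERERERVVAAAAAAAAAAAAAEREREREREREREREEREREREREREREVUAAAAAAAAAAAAAAABERERERERERERBEREREREREREREAAAAAAAAAAAAAAAAAAEREREREREREEREREREREREREQAAAAAAAAAAAAAAAAAAAERERERAREQRERERERERERERAAAAAAAAAAAAAAAAAAAABEREQAAEREEREREREREREREAAAAAAAAAAAAAAAAAAAAAREQAAAREQREREREREREREQAAAAAAAAAAAAAAAAAAAAAEQAAABERBERERERERERERAAAAAAAAAAAAAAAAAAAAAAAAAAAEREEREREREREREREAAAAAAAAAAAAAAAAAAAAAAAAAAAREQREREREREREREQ"/>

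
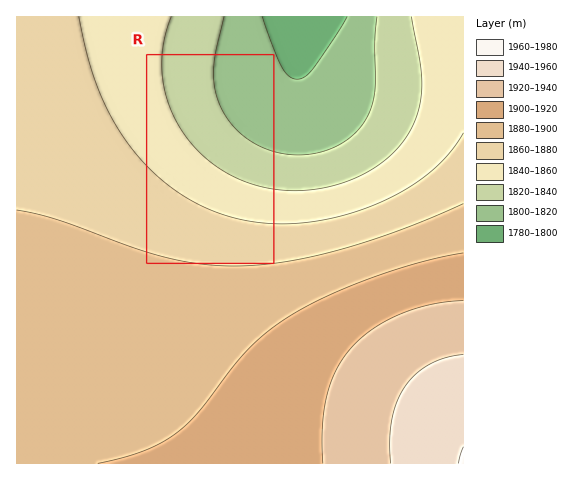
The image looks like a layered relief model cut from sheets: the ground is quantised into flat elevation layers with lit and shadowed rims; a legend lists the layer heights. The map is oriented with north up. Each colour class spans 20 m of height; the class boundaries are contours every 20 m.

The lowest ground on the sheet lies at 1785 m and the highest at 1960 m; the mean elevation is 1875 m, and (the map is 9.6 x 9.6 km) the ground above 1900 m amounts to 20.2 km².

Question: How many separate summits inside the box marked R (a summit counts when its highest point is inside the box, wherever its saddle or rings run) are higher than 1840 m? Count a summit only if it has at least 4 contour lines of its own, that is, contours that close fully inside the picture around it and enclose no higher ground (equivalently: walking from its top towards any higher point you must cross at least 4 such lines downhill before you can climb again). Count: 0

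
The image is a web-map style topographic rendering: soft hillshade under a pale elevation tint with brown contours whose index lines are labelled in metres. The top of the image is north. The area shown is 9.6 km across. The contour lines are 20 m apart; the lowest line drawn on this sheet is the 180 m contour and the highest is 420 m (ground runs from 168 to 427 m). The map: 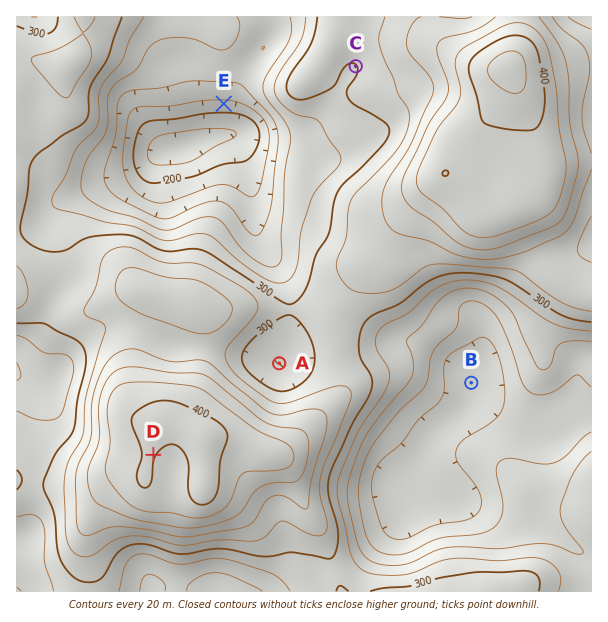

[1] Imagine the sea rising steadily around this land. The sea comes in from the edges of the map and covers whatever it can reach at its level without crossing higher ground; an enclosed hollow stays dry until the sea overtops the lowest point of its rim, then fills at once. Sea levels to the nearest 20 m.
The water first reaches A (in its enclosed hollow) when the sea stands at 300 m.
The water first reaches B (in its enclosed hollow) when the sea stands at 240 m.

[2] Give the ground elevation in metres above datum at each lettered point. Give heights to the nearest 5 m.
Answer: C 300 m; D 400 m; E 215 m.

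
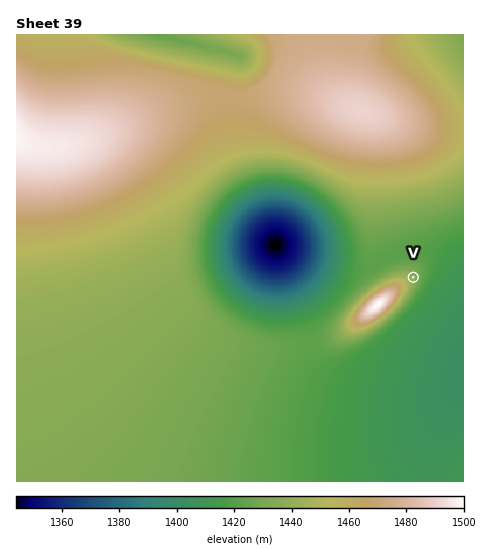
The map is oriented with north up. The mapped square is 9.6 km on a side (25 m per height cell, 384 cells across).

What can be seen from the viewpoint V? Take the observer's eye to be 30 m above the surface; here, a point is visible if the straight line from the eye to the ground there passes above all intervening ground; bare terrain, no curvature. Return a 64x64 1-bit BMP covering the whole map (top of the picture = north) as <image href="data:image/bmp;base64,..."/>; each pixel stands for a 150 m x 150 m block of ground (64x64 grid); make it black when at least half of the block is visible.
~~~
<image width="64" height="64" href="data:image/bmp;base64,Qk0+AgAAAAAAAD4AAAAoAAAAQAAAAEAAAAABAAEAAAAAAAACAAATCwAAEwsAAAIAAAAAAAAA////AAAAAAAAAAAAB////wAAAAAD////AAAAAAP///8AAAAAAf///wAAAAAA////AAAAAAB///8AAAAAAH///wAAAAAAP///AAAAAAAf//8AAAAAAA///wAAAAAAB///4AAAAAAH///8AAAAAAP///+AAAAAAf///+AAAAAA/////AAAAAD/////gAAAAH/////wAAAAP/////4AAAAf/////4AAAA//////8AAAD//////+AAAH//////+AAAP//////8AAA///////8AAB///////4AAf///////4AD////////8AH///////+A4f///////wB////////+AH////////wAf////////AA////////8AD////////wAf////////AB////////+AP////////8B/////////////////////////////////////////////9//////////3//////////f/////////8f/////////wf/////////Af////////8Af////////wAf///////+AAf//////+AAA//////8AAAA///8AAAAAAA//+AAAAAAAA//gAAAAAAAA/4AAAAAAAAAAAAAAAAAAAAAAAAAAAAAAAAAAAAAAAAAAAAAAAAAAAAAAAAAAAAAAAAAAAAAAAAAAAAAAAAAAAAAAAAAAA=="/>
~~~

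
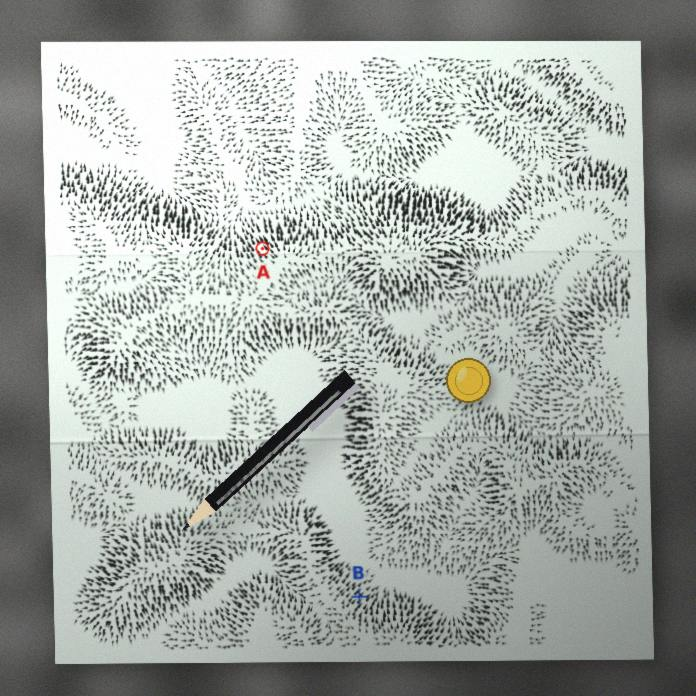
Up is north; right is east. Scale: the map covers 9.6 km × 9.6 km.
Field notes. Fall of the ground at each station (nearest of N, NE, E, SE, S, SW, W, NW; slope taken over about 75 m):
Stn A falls NW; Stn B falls NE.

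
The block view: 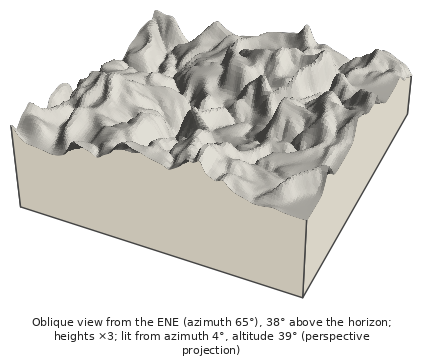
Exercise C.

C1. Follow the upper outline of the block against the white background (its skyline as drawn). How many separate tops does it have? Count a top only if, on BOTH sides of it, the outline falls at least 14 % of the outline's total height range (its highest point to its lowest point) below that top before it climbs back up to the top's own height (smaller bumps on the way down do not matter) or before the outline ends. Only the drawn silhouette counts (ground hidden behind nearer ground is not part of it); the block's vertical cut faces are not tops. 2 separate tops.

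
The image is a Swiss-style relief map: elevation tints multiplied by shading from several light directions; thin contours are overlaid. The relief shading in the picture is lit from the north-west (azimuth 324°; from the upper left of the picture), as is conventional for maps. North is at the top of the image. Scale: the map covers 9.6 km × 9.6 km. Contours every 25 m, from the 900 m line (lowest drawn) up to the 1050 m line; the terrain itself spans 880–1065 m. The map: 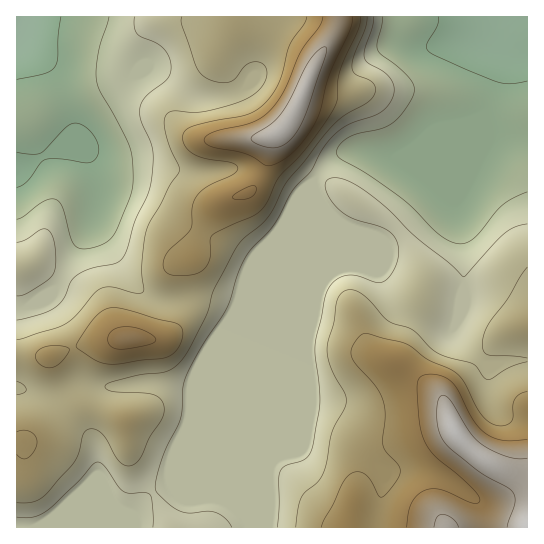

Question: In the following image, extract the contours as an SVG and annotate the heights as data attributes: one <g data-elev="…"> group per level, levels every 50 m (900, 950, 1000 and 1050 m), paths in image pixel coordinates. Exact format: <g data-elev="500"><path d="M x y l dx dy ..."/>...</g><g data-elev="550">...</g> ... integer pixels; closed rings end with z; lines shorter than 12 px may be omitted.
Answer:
<g data-elev="900"><path d="M17 152l16 2 8-1 25-26 9-4 8 3 7 5 7 10 2 8-2 8-7 5-29-3-16 1-4 3-14 18-10 6"/><path d="M527 81l-16 3-13-2-33-13-35-16-3-4 0-4 10-19 1-9"/><path d="M61 17l-3 20 0 22-4 8-9 7-28 5"/></g><g data-elev="950"><path d="M232 527l-6-8-10-6-9-2-21 2-8-3-8-5-14-15 0-8 2-12 8-21 14-30 2-9 1-23 3-12 16-29 24-37 12-36 9-18 26-29 18-34 20-21 11-21 9-12 18-14 31-11 6-6 6-8 2-10-3-10-8-7-16-10-3-5 1-8 7-22 2-10"/><path d="M17 517l16 0 13-6 32-29 15-17 5-3 7 4 13 20 5 5 7 2 15 0 5 2 3 15 0 17"/><path d="M17 296l10-3 23-15 4-7 2-12-2-20-3-5-4-4-6 0-15 10-9 2"/><path d="M527 224l-12 3-10 6-42 44-15-15-33-25-28-28-21-18-13-8-11-4-9-1-6 3-2 5 2 8 6 9 8 8 13 8 29 9 9 6 6 9 0 14-5 15-10 10-6 0-20-6-11-1-11 6-8 10-12 54 5 56-7 44-3 8-4 5-20 7-6 6-1 8 0 26-2 22"/><path d="M134 17l0 9 3 7 4 4 16 6 6 5 6 10 2 11-4 10-20 16-7 11 1 13 11 30 0 24-3 18-14 30-9 30-4 8-5 4-26 5-14 7-6 7-8 17-10 10-12 5-24 6"/></g><g data-elev="1000"><path d="M17 454l5 5 5-1 7-7 3-9-2-6-5-4-7-2-6 2"/><path d="M527 392l-7 2-5 5-2 7 0 12-2 4-8 4-9-1-7-4-6-7-17-32-10-11-27-12-22-16-36-9-7 0-9 12-2 5 1 6 4 8 19 21 7 11 3 17-2 25 0 7 4 7 11 12 2 8-9 15-6 7-4 2-15-22-8-3-8 2-8 10-21 43"/><path d="M46 367l7 0 6-3 9-10 1-5-7-3-9 0-8 1-6 3-3 4 0 5 4 6z"/><path d="M104 363l14 1 51-8 6-4 5-7 3-10-1-6-7-6-48-13-12-2-9 1-7 4-7 8-16 25 2 3 14 9z"/><path d="M307 17l-2 6-16 23-6 27-5 12-7 11-8 9-8 6-8 3-50 11-10 4-3 4-1 5 1 5 7 10 14 5 28 5 4 3 1 3-7 6-25 12-10 10-4 10-1 22-5 6-17 15-5 8-1 9 6 7 6 2 14-1 13-4 5-5 3-7 0-20 2-4 17-9 25-11 11-9 13-28 28-30 28-41 4-9 0-16 2-11 18-41 3-13"/></g><g data-elev="1050"><path d="M459 527l-6-8-6-4-5-1-5 4-3 9"/><path d="M527 458l-9 1-9-2-26-12-13-12-21-35-6-3-4 3-2 9 0 16 3 11 5 9 32 27 30 17 7 7 1 9-8 24"/><path d="M268 147l9 1 8-4 8-7 6-9 8-18 18-51 1-12-3 0-4 2-9 11-21 41-10 15-9 9-18 12-1 2 2 3z"/></g>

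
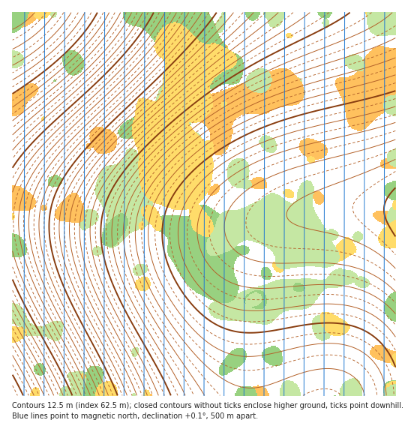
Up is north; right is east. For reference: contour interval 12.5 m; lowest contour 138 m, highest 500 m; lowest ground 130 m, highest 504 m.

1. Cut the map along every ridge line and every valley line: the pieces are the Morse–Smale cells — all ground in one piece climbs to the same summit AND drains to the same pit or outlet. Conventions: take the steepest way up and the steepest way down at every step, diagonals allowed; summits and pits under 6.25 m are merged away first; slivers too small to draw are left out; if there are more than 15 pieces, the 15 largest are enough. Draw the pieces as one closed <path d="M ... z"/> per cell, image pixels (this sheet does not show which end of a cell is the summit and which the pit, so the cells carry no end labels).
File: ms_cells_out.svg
<path d="M396 12l-384 0 0 208 64 3 86 7 50 1 34-4 42-11-10 6-10 10-12 30-6 58 2 76 144 0z"/><path d="M288 216l-42 11-34 4-200-10 0 175 240 0-2-76 6-58 12-30 10-10z"/>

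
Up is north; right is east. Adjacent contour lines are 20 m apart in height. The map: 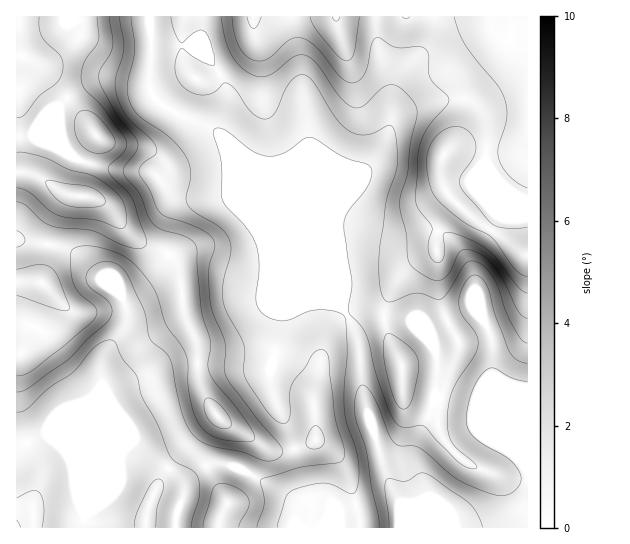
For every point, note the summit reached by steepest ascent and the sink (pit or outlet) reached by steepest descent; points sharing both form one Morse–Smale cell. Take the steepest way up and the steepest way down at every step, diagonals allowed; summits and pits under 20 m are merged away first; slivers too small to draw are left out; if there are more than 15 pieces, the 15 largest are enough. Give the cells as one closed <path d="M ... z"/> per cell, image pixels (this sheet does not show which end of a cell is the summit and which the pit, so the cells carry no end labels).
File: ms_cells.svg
<path d="M375 16l-225 0-1 70 4 11 9 8 21 12 31 12 6 6 37 90 87 85 7 11 8 22 2 40 6 27 20 67 13 25 0 25 14 1 13-30-2-9-10-26 0-16 16-38 7-10 35 6 3 4 11 25 11 11 15 8 13 16 1-6-3-13-32-75 0-36-11-22 0-8-6-20-2-14-6-16-10-13-16-14-11-3-27 6-13 0-33-7-18 1 1-14 7-12 10-12 8-21 14-16 12-29 0-39-3-13-9-24z"/><path d="M34 136l-18 1 0 102 39 6 19 7 27 24 9 12 11 7 4 9 13-4 23-13 20 0 4 31 12 27 1 19 25 0 38 4 9 0 2-2-3 8 3 17 20 48 13 54 0 6-5 6-4 9 0 7 7 7 96 0 1-26-13-25-6-16-18-68-4-50-7-20-8-13-11-9-106-105-46 0-10-4-16-17-5-3-28-1-32-7-16-7-8-8z"/><path d="M527 16l-151 1 3 32 9 24 3 13 0 39-12 29-14 16-8 21-13 16-5 12 0 10 18-1 33 7 13 0 24-6 10 2 12 6 14 16 8 14 4 22 5 13 1 15 11 22 0 36 32 75 3 21z"/><path d="M118 80l-19 0-8 3-14 8-17 14 0 26 8 20 6 6 16 7 32 7 28 1 5 3 16 17 10 4 26 1 18-2 32 30-37-90-6-6-31-12-21-12-9-8-6-13z"/><path d="M43 284l-14 39-5 24-3 6-5 1 0 91 11-2 19-8 13 10 12 14 12 28 2 26 0-87 16-39 0-22 3-8 21-31 2-16-2-6-10 4-21 4-20 0-9-5z"/><path d="M75 16l-59 1 0 118 18 1 31 13 2-2-7-16 0-26 11-10 12-8 16-7 19 0 31 5 2-58-2-8-70 1z"/><path d="M442 399l-4 0-5 4-18 44 0 16 12 30-2 9-10 25 112 1 1-55-3-6-12-14-15-8-11-11-11-25-3-4z"/><path d="M197 364l-27 3-63 24-22 52 1 73 15-14 19-47 13-12 38 28 8 7 6 11 2-7 18-16-2-17 16-31-16-27z"/><path d="M46 435l-30 11 1 82 159-1 0-12 8-21-1-9-12-14-25-18-8-8-5-2-10 8-22 51-15 14-2-3 0-22-11-26-8-14z"/><path d="M223 364l-26 1 6 26 16 27-16 31 0 9 2 7 10-2 11 1 19 7 44 25 7 9 1 8 3-8 5-6 0-6-13-54-20-48-3-16 2-6z"/><path d="M178 285l-17 2-23 13-13 5 0 21-18 25-6 14 0 22-14 34-1 22 21-52 43-15 20-9 27-4 0-18-12-27-4-31z"/><path d="M23 240l-7 1 1 112 4 0 3-6 5-24 14-39 22 23 9 5 20 0 30-7-3-10-11-7-9-12-27-24-19-7z"/><path d="M217 463l-8 1-2 3 20 34-8 22 0 5 84-1-7-6 0-16-7-9-44-25z"/><path d="M206 465l-8 6-13 14-1 10-8 20 1 13 42-1 8-26z"/><path d="M149 16l-72 0-1 2 3 2 24 0 46-1z"/>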